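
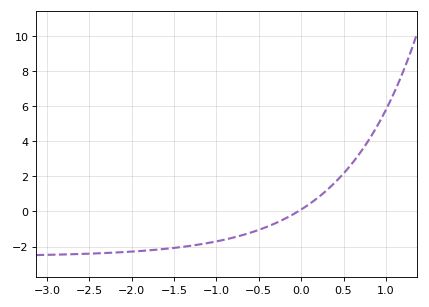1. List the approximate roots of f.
-0.037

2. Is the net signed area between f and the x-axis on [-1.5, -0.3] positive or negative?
negative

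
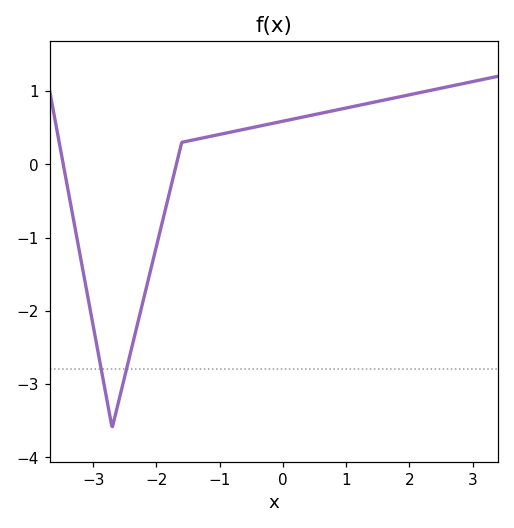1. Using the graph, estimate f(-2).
-1.1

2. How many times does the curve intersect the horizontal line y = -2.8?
2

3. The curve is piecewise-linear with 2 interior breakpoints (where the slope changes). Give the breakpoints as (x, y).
(-2.7, -3.6); (-1.6, 0.3)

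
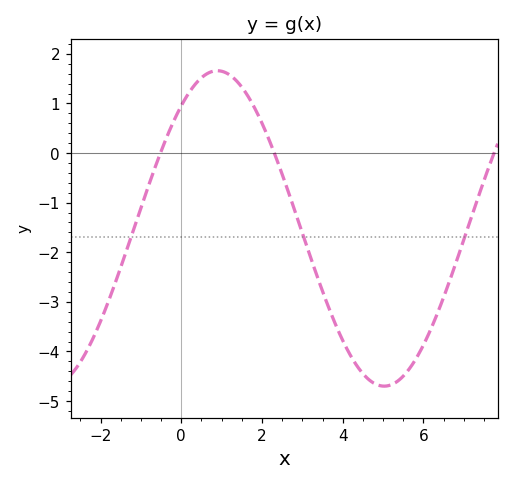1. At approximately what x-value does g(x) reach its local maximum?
0.8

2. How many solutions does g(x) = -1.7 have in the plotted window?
3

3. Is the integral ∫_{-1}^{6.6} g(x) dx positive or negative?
negative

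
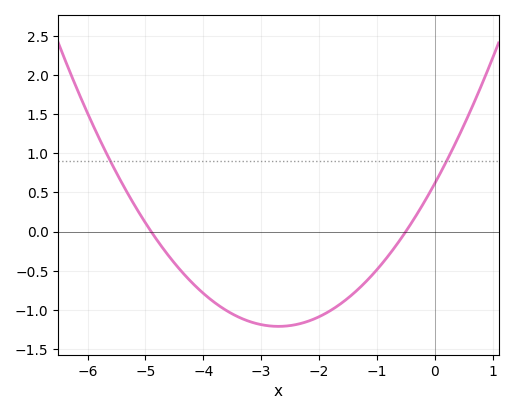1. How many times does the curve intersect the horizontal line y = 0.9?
2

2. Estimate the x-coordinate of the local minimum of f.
-2.8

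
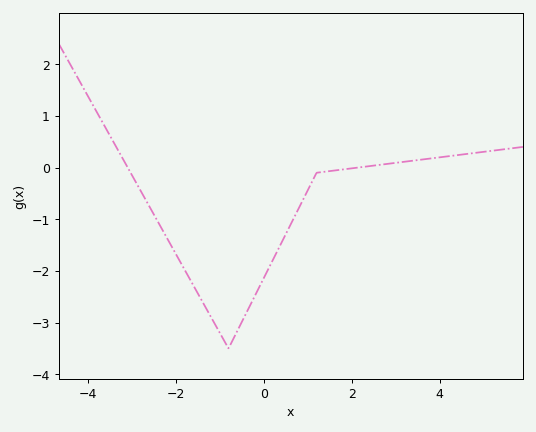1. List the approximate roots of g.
-3.09, 2.14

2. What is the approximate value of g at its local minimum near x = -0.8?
-3.5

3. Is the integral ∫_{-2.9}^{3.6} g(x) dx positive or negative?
negative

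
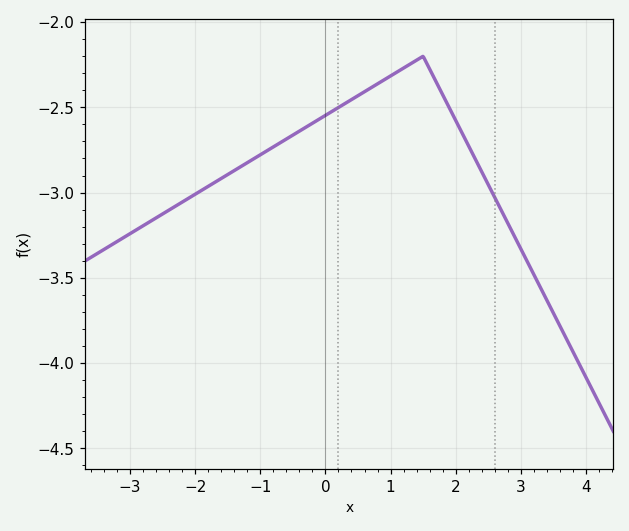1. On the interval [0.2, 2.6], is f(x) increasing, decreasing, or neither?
neither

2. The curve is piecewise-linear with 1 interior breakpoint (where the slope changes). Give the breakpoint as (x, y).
(1.5, -2.2)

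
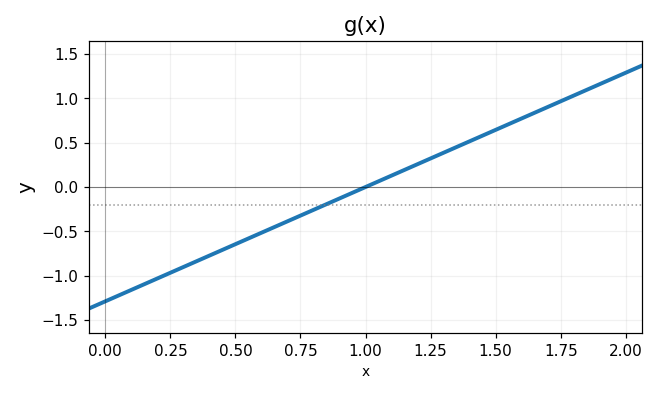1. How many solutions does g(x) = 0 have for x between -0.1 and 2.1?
1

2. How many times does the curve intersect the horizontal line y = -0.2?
1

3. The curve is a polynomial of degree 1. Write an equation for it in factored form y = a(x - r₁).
y = 1.29(x - 1)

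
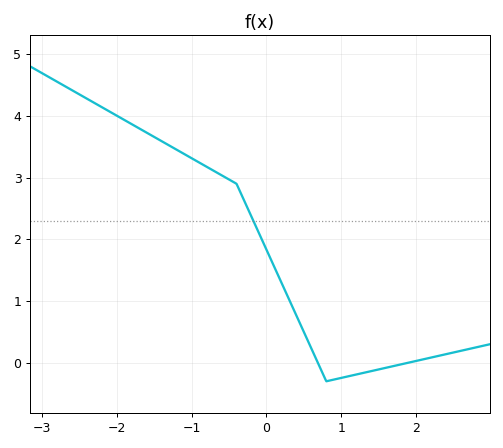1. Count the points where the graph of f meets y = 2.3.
1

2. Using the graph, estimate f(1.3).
-0.2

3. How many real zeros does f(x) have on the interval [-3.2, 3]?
2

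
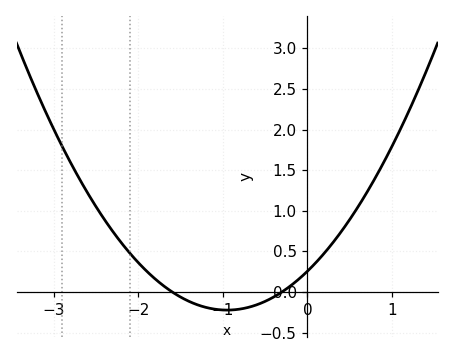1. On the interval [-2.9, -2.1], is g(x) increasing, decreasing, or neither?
decreasing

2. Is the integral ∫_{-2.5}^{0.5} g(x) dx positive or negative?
positive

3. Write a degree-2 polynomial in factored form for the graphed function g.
y = 0.53(x + 1.6)(x + 0.3)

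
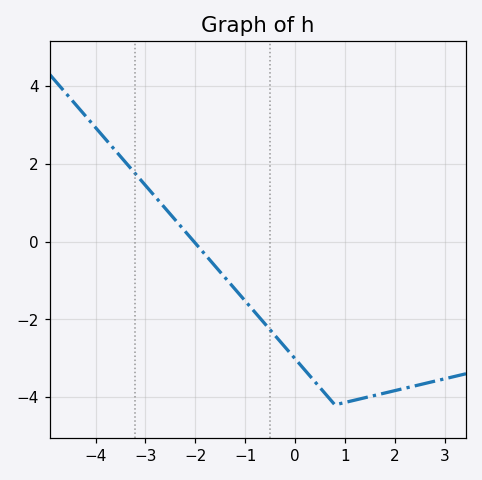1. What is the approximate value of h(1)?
-4.2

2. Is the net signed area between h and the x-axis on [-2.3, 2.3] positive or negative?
negative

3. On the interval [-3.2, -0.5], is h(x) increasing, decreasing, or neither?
decreasing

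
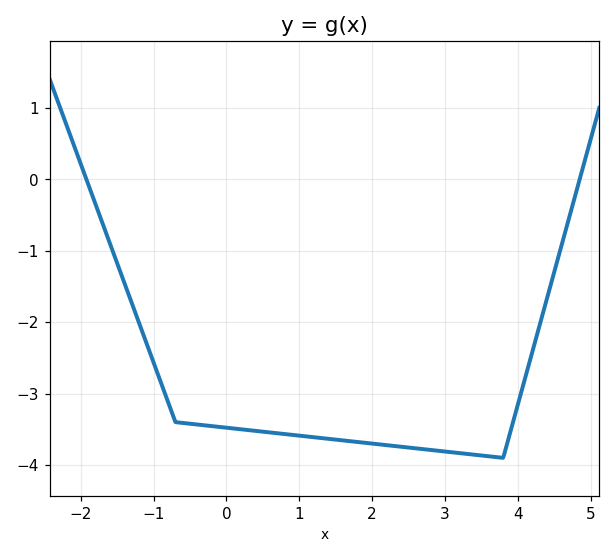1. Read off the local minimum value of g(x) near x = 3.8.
-3.9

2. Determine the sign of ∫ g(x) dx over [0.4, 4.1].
negative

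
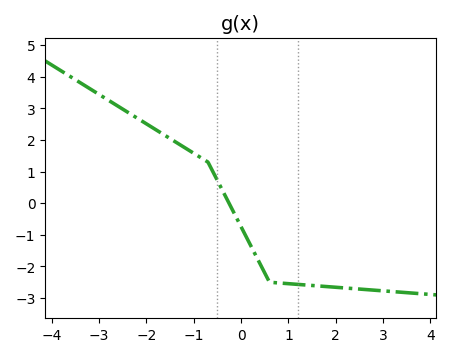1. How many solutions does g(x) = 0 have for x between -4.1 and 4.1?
1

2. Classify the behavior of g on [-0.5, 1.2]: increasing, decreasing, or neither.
decreasing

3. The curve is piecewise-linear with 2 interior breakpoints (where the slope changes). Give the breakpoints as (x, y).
(-0.7, 1.3); (0.6, -2.5)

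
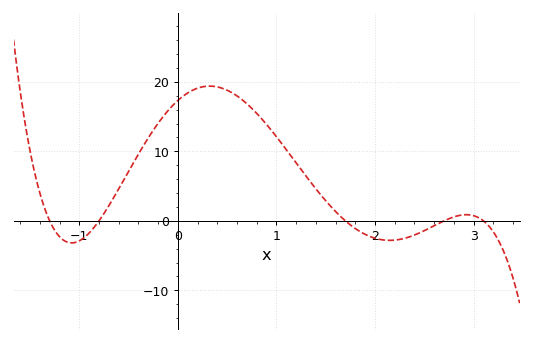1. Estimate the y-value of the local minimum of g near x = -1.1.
-3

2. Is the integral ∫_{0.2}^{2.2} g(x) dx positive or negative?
positive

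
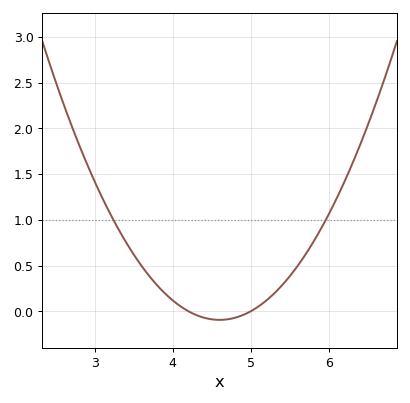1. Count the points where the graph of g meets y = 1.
2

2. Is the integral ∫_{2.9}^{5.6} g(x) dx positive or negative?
positive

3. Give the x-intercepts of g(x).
4.2, 5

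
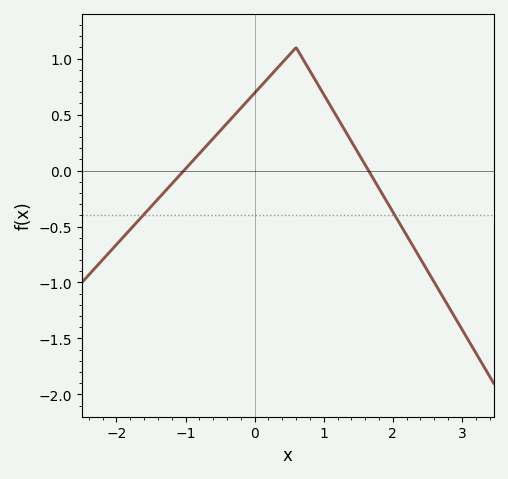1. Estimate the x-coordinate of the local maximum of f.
0.6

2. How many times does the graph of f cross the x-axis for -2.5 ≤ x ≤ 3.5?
2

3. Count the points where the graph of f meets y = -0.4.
2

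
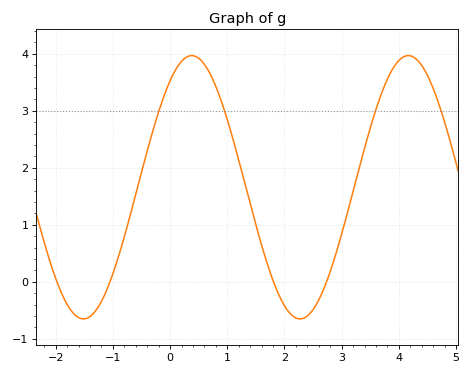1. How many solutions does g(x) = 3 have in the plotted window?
4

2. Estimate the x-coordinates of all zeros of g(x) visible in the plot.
-2, -1.1, 1.8, 2.7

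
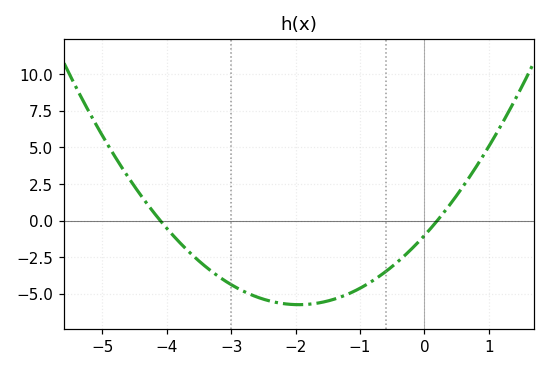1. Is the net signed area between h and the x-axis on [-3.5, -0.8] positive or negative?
negative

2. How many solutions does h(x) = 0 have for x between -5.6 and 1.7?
2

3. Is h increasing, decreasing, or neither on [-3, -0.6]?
neither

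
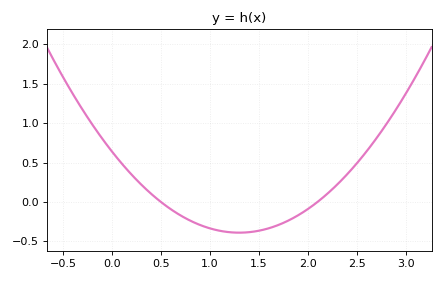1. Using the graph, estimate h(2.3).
0.22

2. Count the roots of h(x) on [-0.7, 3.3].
2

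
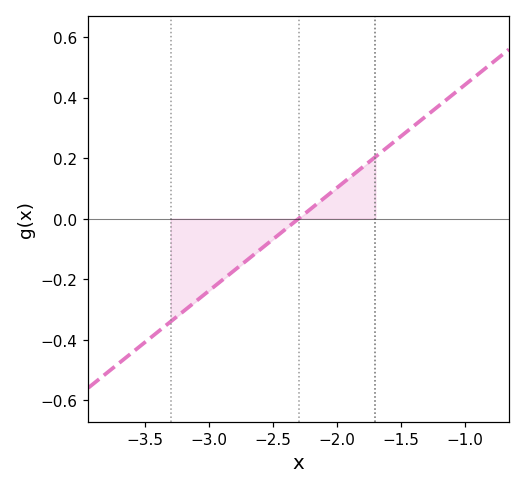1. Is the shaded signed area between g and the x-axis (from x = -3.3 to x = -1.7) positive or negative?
negative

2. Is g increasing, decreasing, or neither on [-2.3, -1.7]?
increasing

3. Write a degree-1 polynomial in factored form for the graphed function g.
y = 0.34(x + 2.3)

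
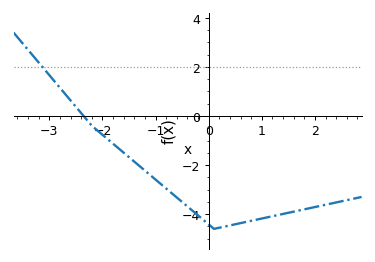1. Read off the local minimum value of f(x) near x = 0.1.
-4.6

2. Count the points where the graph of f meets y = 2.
1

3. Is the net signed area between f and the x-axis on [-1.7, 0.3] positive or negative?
negative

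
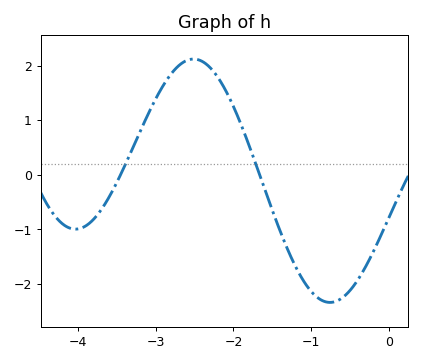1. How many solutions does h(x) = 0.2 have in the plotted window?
2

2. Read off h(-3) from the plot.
1.4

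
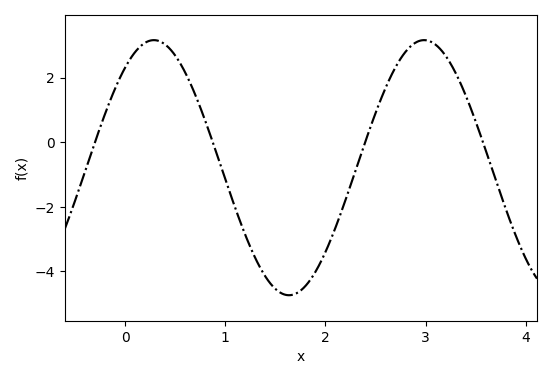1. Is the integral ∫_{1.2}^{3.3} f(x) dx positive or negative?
negative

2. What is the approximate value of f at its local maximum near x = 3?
3.2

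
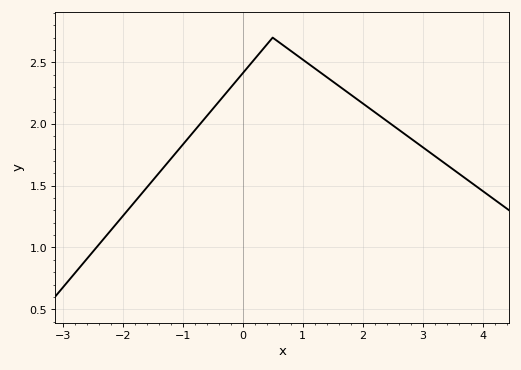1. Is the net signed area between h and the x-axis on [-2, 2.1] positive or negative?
positive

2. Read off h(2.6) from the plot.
1.96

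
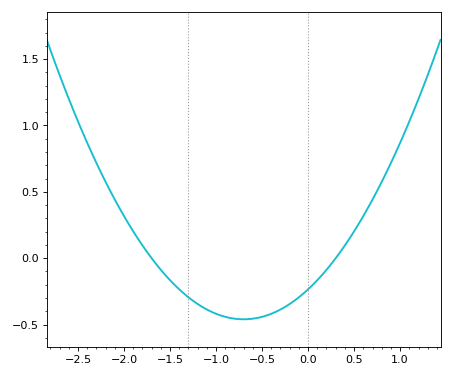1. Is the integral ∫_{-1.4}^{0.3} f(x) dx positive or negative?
negative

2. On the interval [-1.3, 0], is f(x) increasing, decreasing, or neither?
neither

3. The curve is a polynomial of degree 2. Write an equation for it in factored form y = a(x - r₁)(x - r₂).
y = 0.46(x + 1.7)(x - 0.3)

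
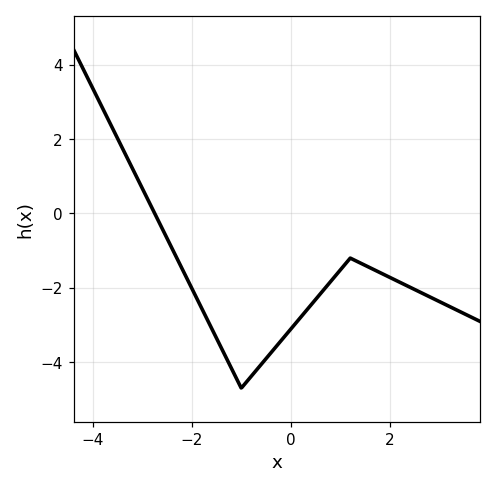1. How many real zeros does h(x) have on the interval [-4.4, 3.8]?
1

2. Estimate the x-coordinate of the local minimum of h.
-1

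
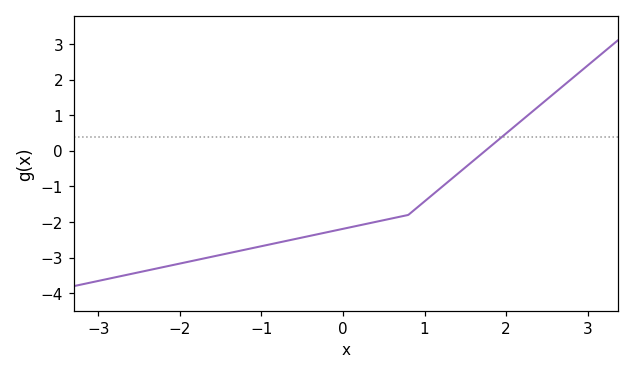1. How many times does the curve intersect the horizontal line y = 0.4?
1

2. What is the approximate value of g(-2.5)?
-3.41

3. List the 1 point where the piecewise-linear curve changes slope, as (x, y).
(0.8, -1.8)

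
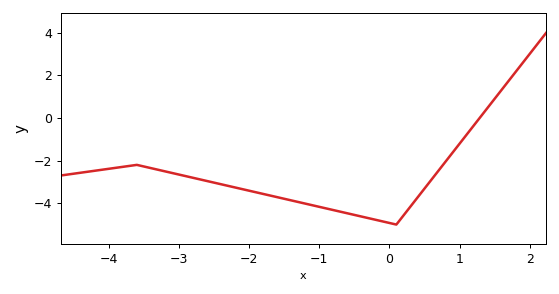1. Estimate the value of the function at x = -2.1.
-3.4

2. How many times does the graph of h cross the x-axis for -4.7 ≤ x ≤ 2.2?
1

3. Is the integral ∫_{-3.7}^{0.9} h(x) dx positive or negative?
negative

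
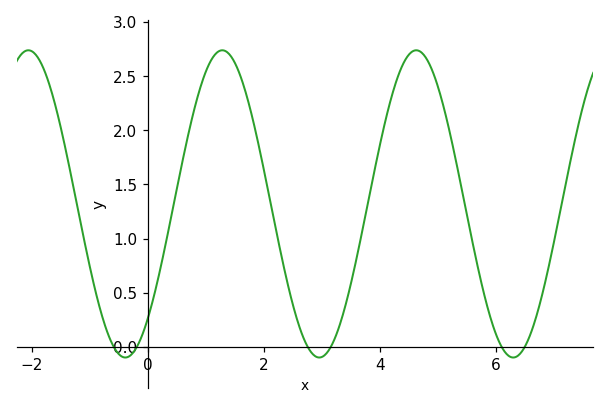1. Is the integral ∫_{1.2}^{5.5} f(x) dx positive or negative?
positive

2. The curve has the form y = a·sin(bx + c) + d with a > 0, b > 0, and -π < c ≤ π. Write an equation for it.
y = 1.42sin(1.9x - 0.84) + 1.32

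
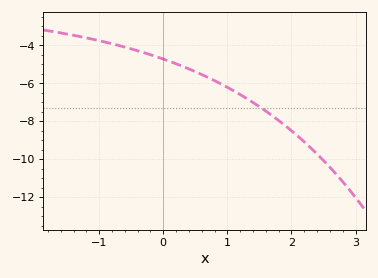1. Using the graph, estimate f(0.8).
-5.8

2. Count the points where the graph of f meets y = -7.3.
1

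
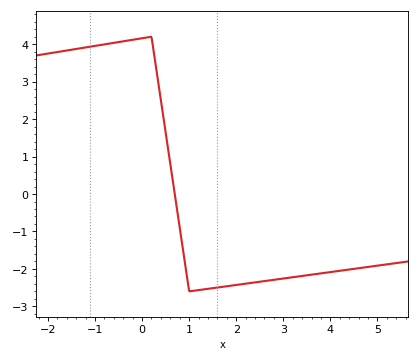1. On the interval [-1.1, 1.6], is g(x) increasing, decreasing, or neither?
neither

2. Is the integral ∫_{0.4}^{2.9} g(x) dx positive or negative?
negative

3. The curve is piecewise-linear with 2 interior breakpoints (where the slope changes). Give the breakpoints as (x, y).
(0.2, 4.2); (1, -2.6)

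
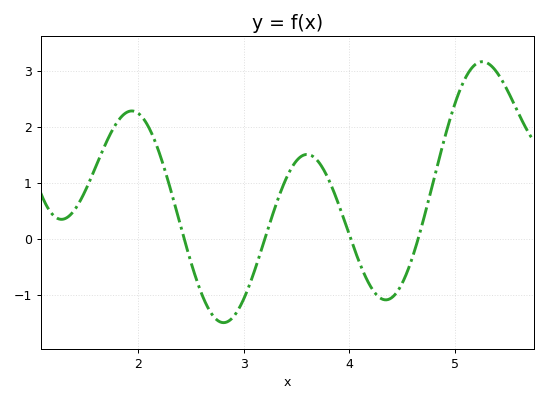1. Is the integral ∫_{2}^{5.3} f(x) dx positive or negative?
positive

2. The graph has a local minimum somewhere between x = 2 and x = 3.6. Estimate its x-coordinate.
2.8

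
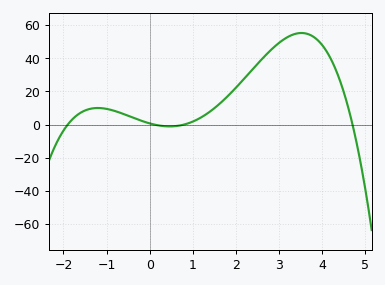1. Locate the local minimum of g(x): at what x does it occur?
0.46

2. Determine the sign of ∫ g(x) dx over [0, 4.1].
positive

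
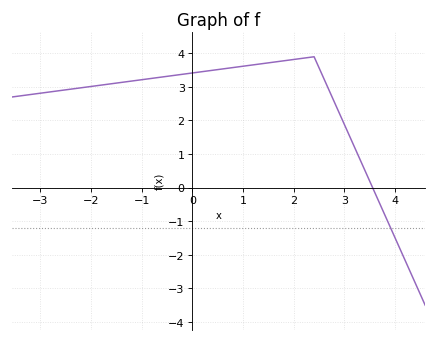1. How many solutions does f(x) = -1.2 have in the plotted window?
1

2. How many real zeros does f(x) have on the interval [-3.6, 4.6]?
1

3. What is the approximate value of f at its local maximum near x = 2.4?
3.9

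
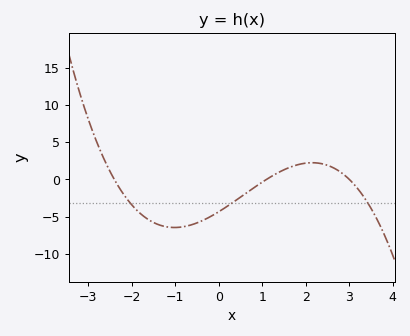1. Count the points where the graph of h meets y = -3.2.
3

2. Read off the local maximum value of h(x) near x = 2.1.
2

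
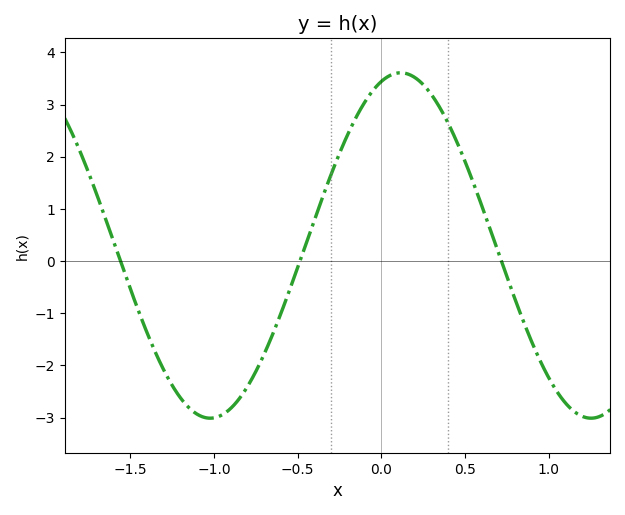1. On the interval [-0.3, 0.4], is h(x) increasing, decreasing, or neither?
neither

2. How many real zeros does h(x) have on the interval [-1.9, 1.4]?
3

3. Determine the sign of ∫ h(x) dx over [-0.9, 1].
positive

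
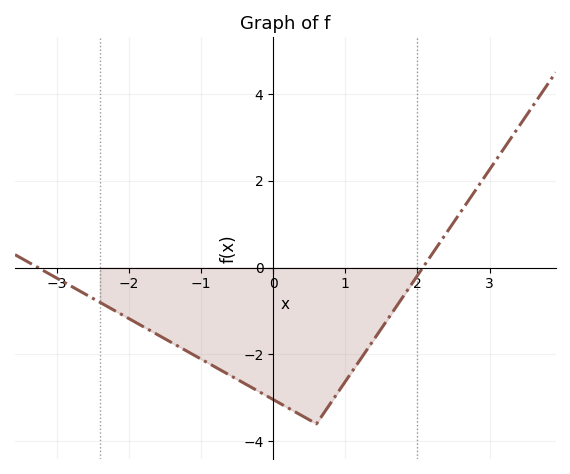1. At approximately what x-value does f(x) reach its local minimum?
0.6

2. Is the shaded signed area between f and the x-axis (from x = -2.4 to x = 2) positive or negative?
negative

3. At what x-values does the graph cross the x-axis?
-3.26, 2.07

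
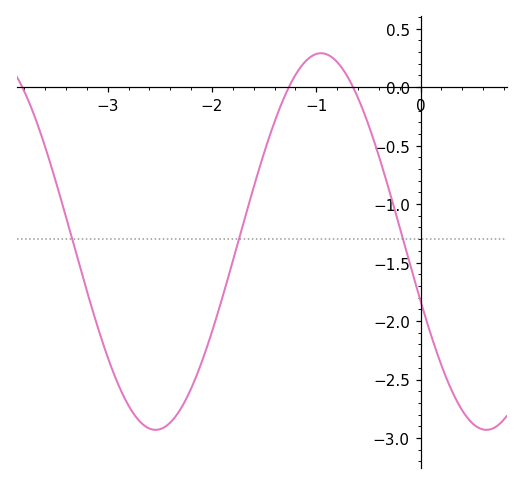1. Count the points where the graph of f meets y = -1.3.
3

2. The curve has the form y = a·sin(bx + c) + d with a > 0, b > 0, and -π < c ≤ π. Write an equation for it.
y = 1.61sin(2x - 2.8) - 1.32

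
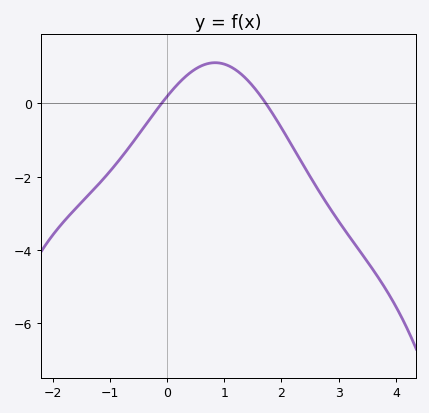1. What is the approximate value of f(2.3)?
-1.4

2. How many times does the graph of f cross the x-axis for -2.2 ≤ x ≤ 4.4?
2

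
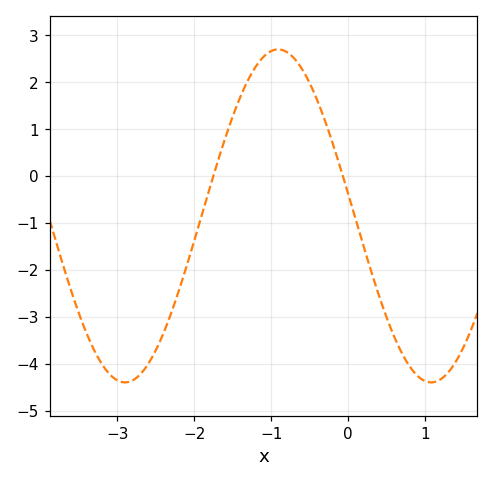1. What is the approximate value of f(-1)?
2.7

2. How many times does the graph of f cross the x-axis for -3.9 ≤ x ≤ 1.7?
2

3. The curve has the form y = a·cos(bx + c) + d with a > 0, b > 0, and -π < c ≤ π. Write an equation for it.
y = 3.55cos(1.6x + 1.4) - 0.85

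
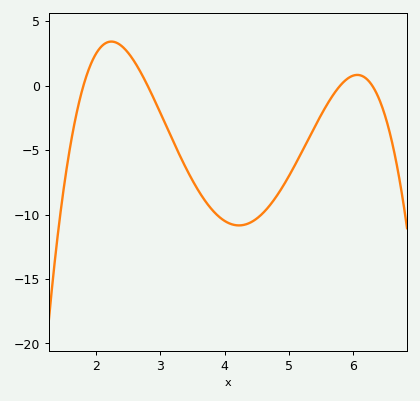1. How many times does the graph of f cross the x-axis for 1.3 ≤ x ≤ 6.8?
4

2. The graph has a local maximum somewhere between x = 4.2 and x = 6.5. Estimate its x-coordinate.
6.07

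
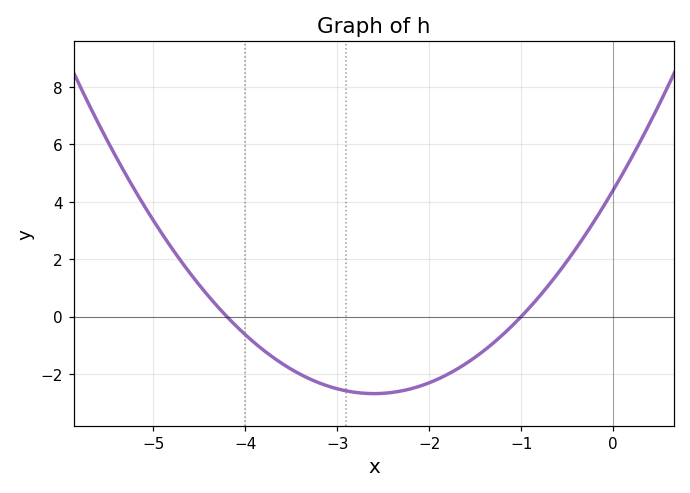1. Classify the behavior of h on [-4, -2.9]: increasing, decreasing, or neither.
decreasing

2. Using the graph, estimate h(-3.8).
-1.18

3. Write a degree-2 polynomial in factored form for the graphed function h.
y = 1.05(x + 4.2)(x + 1)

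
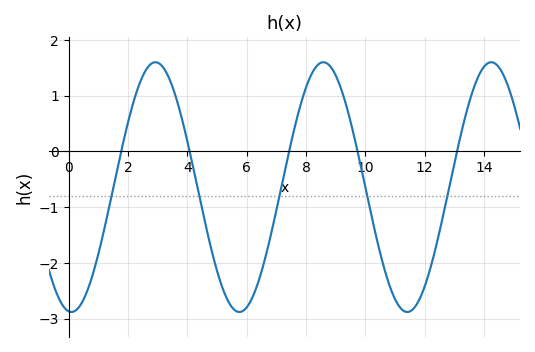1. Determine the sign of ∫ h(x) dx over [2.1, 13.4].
negative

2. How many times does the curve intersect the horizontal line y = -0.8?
5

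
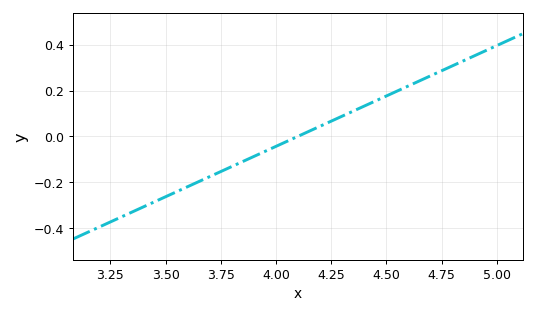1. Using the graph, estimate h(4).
-0.04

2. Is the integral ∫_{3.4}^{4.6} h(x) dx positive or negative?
negative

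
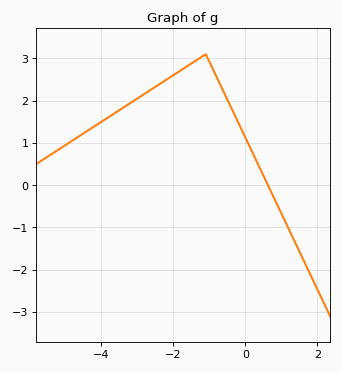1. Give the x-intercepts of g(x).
0.6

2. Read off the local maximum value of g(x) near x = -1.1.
3.1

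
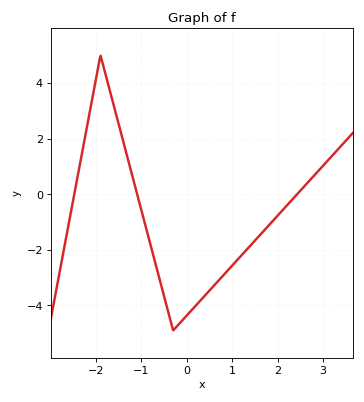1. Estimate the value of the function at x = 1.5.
-1.6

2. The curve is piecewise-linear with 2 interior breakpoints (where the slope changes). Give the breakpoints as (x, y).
(-1.9, 5); (-0.3, -4.9)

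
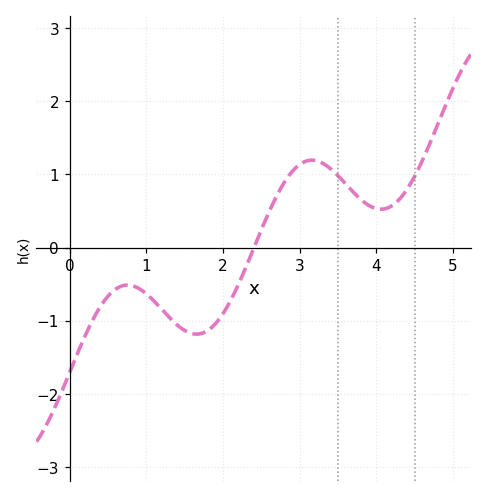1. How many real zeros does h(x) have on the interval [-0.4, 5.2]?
1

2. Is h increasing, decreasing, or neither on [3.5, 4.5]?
neither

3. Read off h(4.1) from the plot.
0.5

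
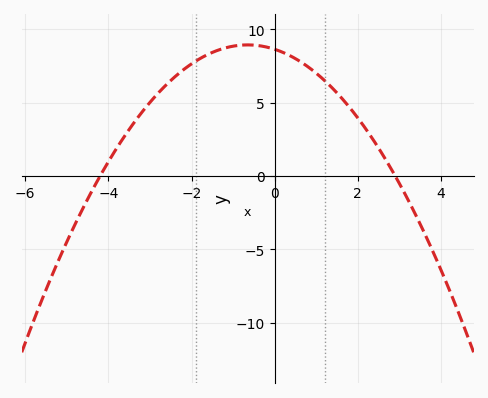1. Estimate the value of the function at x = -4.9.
-4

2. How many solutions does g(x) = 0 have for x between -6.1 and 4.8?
2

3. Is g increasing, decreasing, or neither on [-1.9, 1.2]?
neither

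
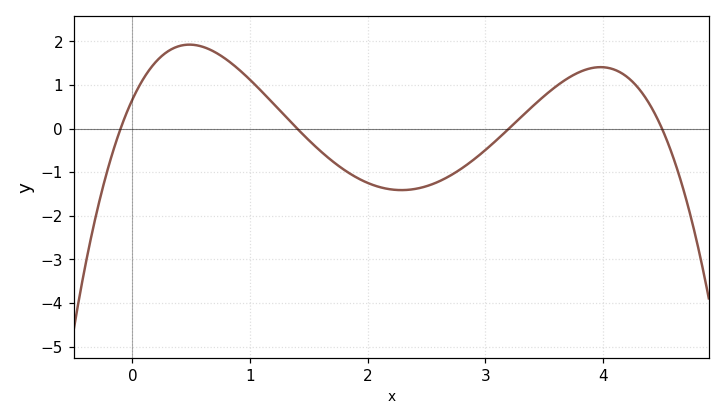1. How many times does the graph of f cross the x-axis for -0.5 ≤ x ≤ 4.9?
4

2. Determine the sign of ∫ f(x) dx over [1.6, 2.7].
negative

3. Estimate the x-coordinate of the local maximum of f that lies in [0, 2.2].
0.484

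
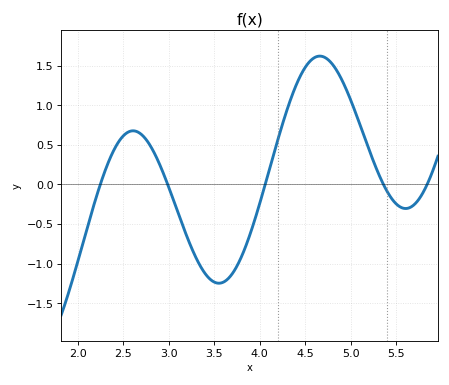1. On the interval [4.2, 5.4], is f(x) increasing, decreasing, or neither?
neither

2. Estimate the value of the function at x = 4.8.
1.52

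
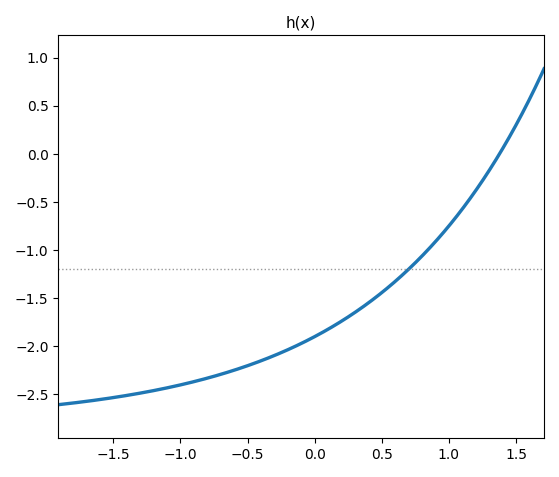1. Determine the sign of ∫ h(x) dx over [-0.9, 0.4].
negative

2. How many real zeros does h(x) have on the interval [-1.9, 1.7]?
1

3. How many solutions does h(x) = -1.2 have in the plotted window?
1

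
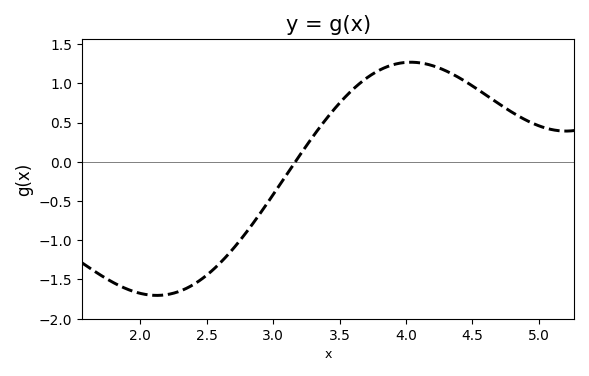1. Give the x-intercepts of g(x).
3.17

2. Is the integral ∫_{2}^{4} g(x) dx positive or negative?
negative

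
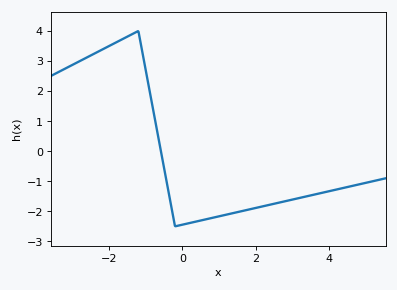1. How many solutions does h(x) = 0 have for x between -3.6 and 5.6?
1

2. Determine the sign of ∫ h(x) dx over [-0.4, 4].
negative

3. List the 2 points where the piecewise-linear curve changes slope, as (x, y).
(-1.2, 4); (-0.2, -2.5)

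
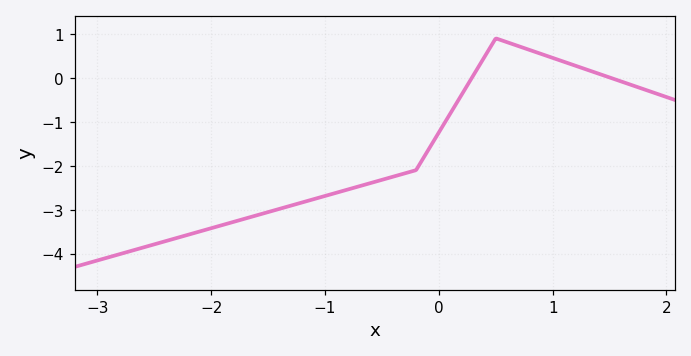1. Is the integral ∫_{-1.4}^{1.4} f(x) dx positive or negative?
negative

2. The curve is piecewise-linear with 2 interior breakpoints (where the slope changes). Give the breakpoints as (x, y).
(-0.2, -2.1); (0.5, 0.9)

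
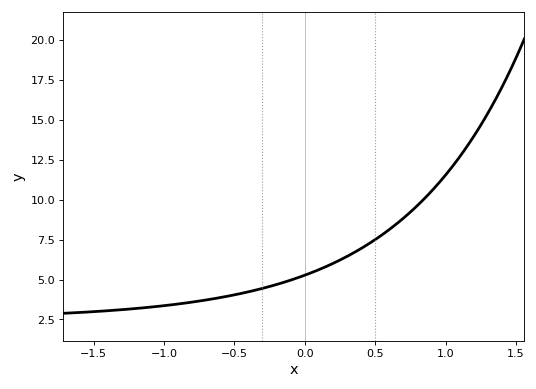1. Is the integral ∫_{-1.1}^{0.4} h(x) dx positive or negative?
positive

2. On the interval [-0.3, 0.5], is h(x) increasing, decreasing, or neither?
increasing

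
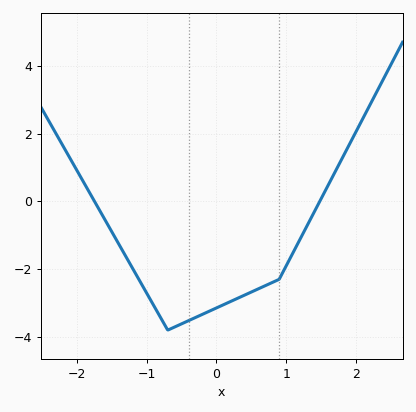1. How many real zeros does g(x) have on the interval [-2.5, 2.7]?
2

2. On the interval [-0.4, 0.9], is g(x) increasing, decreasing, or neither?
increasing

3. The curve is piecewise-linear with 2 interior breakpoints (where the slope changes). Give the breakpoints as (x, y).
(-0.7, -3.8); (0.9, -2.3)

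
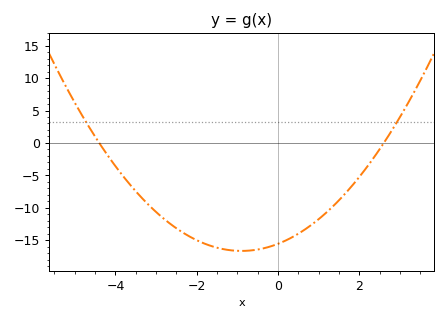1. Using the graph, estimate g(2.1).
-4.42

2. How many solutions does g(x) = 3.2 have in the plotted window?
2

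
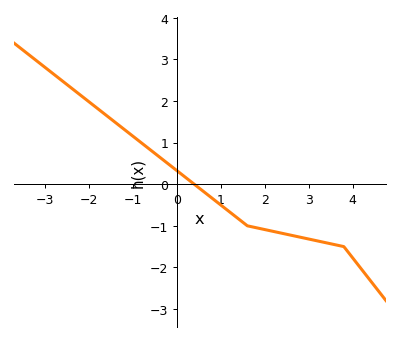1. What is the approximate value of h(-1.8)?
1.81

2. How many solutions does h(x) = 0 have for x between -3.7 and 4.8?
1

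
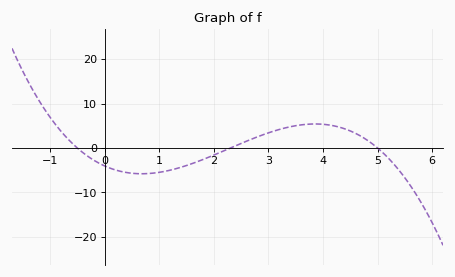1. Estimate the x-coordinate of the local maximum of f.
3.85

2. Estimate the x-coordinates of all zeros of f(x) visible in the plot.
-0.5, 2.3, 5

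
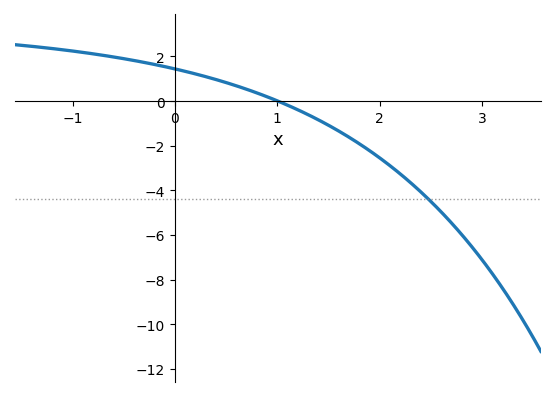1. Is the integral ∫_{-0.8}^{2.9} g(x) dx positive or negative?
negative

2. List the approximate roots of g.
1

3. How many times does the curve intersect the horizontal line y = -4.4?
1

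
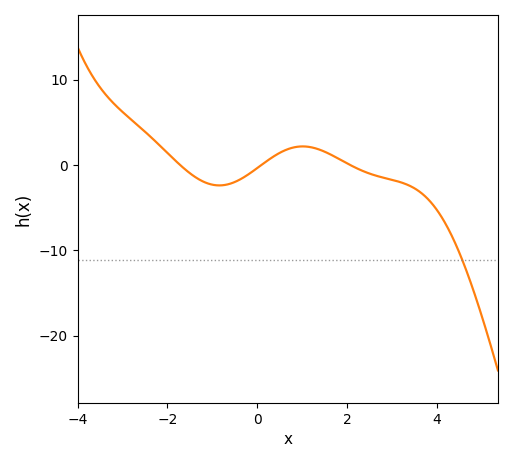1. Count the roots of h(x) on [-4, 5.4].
3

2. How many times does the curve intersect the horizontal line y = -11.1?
1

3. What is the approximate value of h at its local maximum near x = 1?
2.18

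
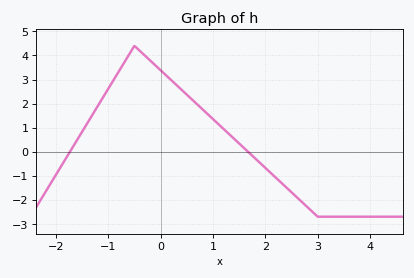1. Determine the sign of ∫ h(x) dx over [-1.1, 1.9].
positive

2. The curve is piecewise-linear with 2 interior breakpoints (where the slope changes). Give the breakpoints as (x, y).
(-0.5, 4.4); (3, -2.7)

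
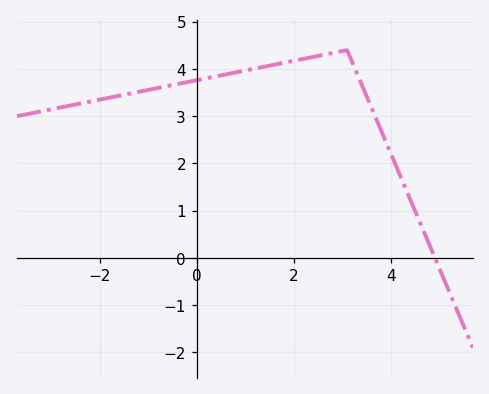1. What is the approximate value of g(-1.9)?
3.37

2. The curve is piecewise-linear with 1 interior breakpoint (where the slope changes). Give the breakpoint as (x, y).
(3.1, 4.4)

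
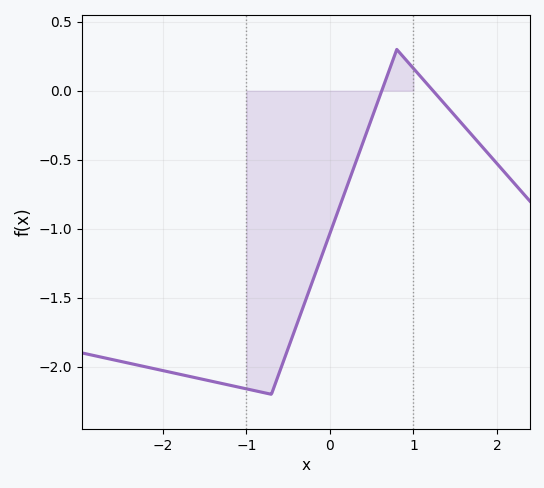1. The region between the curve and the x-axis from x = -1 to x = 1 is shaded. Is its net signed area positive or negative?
negative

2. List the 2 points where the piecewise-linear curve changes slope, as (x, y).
(-0.7, -2.2); (0.8, 0.3)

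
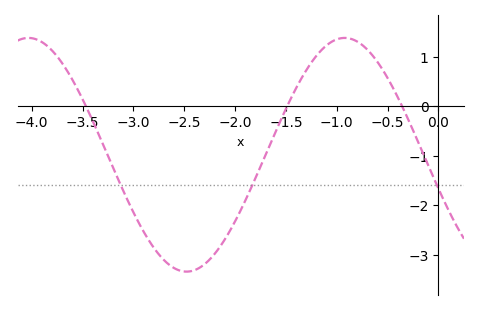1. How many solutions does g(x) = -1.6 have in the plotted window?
3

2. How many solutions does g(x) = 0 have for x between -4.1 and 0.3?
3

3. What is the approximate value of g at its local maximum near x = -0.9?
1.38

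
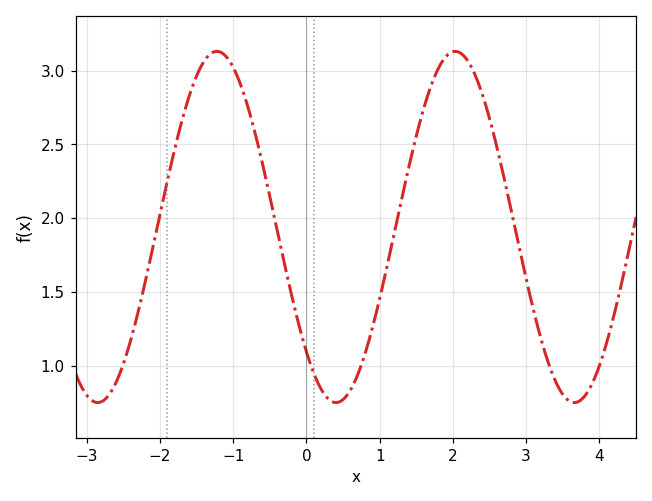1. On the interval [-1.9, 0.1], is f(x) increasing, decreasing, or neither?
neither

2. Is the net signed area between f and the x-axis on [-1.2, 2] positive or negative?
positive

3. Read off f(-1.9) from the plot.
2.25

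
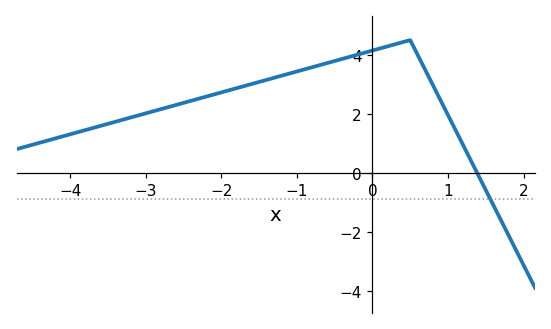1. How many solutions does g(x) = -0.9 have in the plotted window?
1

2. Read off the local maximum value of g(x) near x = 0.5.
4.5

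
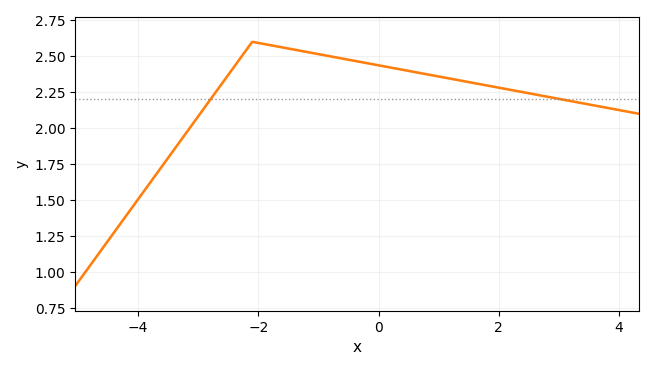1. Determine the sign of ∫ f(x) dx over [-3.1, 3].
positive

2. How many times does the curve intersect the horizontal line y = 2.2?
2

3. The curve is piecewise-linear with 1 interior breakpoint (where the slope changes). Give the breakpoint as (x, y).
(-2.1, 2.6)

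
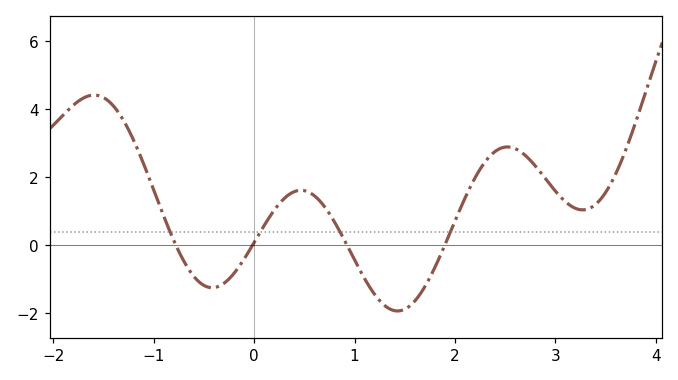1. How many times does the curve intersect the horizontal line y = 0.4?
4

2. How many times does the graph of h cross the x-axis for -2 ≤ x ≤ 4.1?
4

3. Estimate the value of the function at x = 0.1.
0.6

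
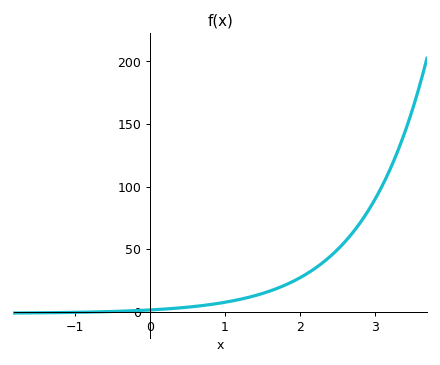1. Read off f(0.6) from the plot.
5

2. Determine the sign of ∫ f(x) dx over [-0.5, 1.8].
positive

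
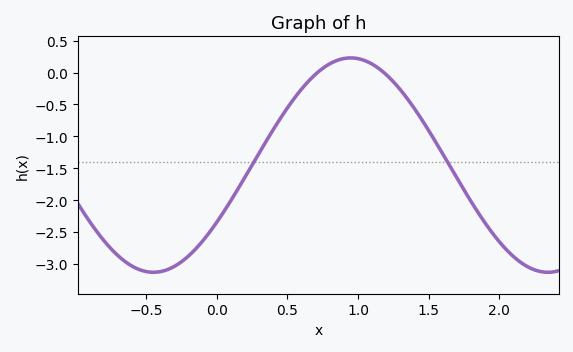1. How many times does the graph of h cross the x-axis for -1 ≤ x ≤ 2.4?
2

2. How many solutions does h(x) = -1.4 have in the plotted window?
2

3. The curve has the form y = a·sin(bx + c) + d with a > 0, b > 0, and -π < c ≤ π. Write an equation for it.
y = 1.68sin(2.25x - 0.562) - 1.45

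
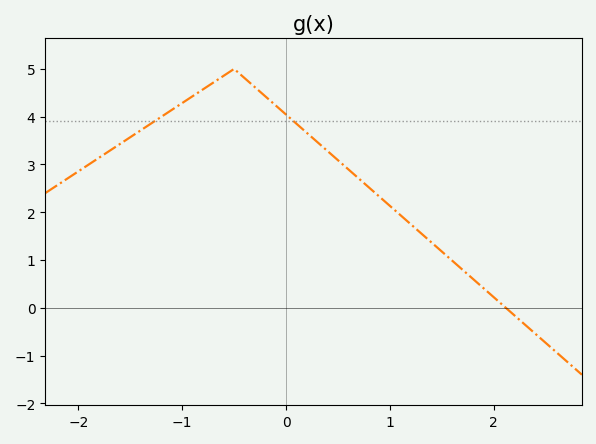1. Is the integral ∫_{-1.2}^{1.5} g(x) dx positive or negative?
positive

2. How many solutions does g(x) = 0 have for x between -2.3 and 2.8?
1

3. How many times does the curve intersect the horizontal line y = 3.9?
2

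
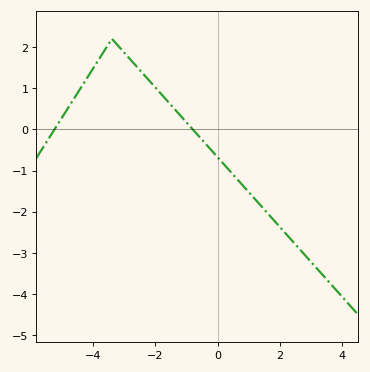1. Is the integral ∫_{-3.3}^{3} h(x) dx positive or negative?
negative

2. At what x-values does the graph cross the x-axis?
-5.2, -0.8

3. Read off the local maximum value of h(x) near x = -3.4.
2.2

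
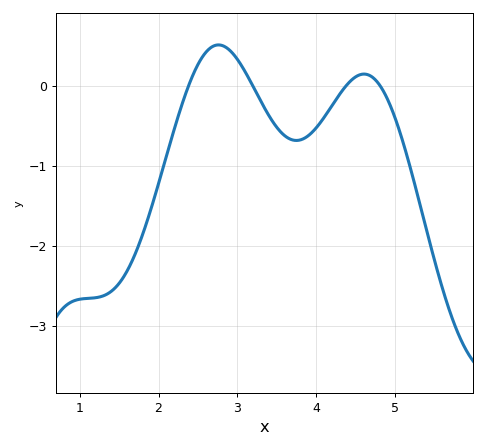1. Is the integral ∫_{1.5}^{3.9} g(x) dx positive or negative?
negative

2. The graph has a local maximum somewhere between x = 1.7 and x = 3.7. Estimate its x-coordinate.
2.8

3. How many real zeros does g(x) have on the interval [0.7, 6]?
4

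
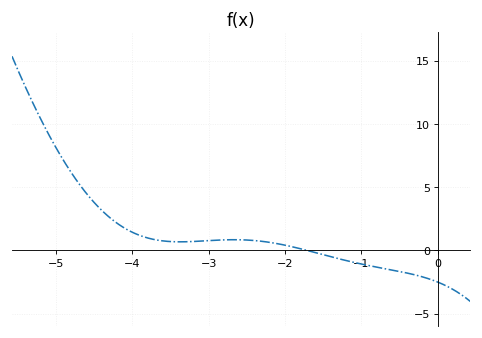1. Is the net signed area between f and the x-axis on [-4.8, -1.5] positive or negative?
positive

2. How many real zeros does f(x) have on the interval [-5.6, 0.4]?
1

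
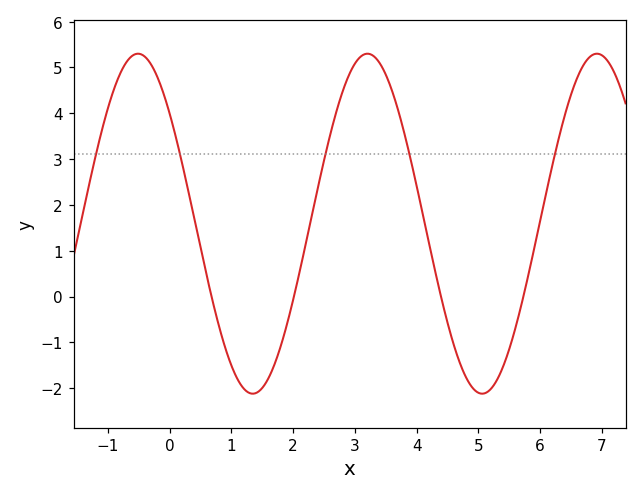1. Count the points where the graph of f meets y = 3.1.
5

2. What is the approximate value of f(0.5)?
1.06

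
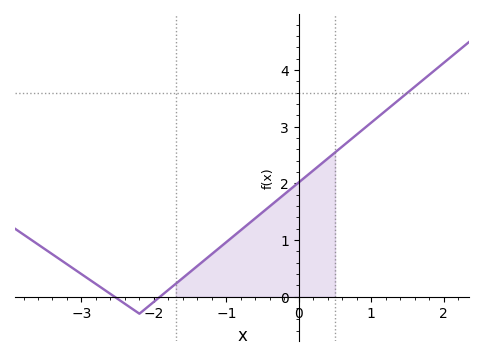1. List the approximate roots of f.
-2.54, -1.92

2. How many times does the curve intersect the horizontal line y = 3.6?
1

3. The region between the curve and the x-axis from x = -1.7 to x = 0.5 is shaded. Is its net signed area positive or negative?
positive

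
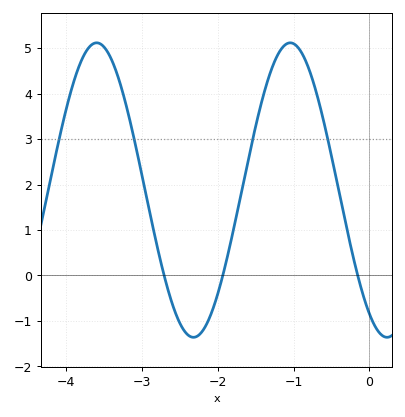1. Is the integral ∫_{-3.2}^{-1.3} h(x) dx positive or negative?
positive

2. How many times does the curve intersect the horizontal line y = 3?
4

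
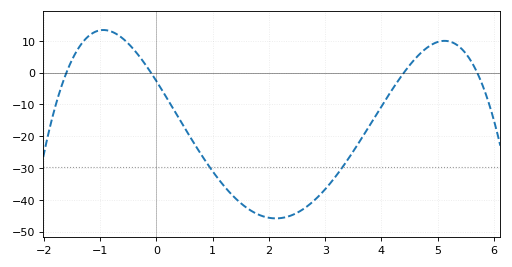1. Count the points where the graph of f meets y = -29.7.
2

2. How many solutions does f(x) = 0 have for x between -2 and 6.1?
4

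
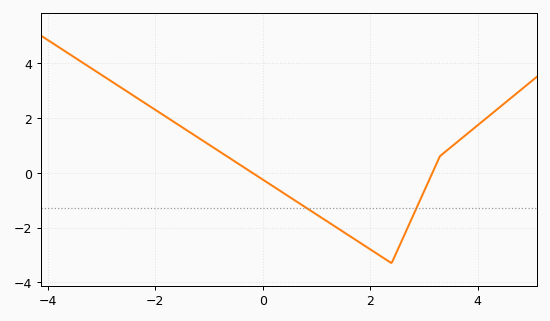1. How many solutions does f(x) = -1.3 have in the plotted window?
2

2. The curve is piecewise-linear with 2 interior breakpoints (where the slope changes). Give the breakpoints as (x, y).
(2.4, -3.3); (3.3, 0.6)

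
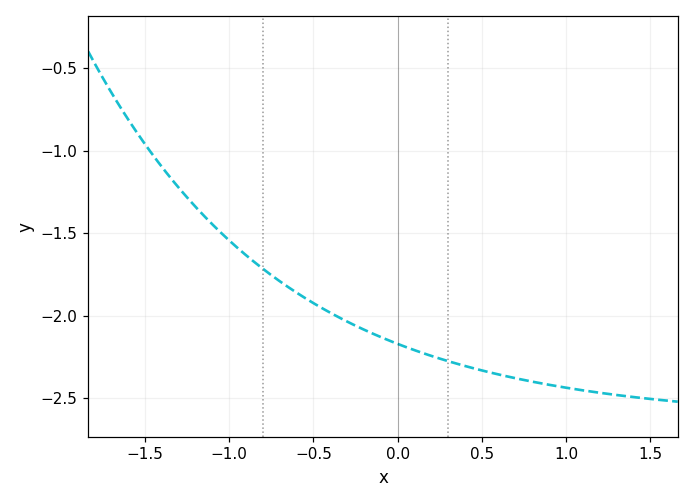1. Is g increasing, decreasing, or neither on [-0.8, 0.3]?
decreasing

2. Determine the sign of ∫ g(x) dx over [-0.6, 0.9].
negative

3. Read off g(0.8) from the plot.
-2.4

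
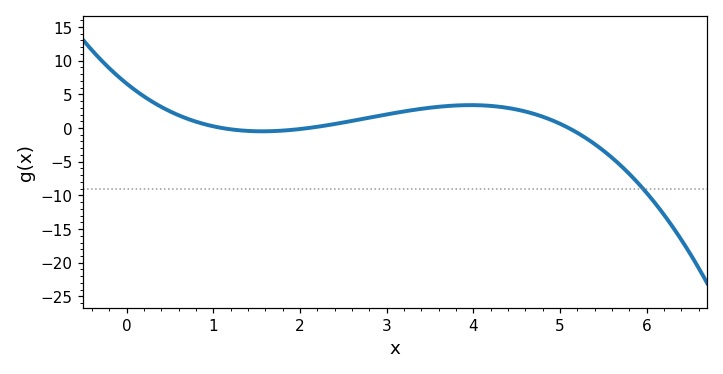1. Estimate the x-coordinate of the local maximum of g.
4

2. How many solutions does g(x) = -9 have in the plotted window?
1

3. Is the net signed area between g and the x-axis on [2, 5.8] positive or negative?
positive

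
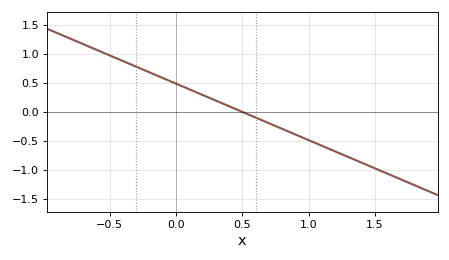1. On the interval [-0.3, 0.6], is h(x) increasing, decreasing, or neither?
decreasing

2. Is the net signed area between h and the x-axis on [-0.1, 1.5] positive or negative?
negative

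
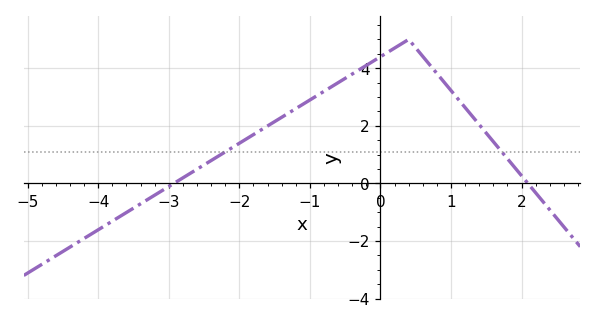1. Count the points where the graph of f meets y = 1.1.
2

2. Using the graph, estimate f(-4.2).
-1.91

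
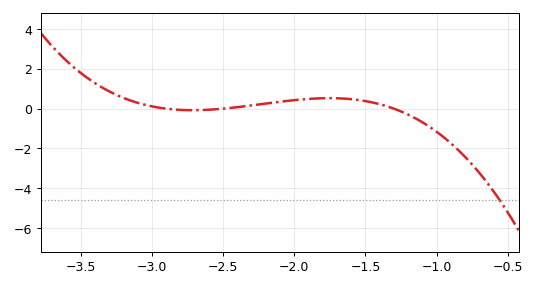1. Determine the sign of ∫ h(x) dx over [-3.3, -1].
positive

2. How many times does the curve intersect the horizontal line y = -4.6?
1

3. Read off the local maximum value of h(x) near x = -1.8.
0.528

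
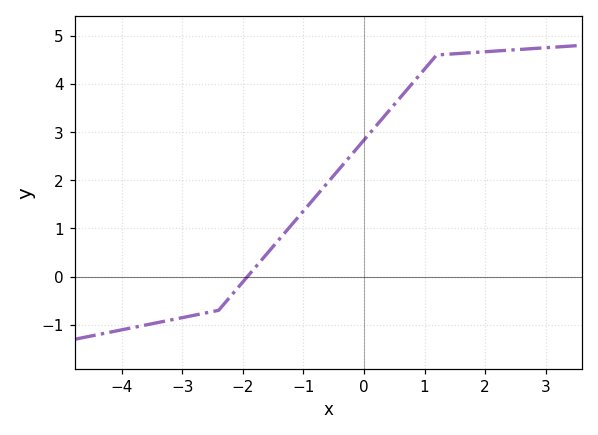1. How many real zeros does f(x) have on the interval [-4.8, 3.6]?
1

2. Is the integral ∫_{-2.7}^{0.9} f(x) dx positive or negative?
positive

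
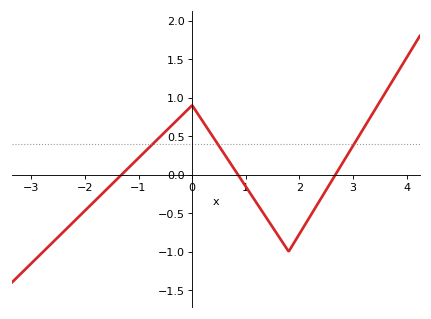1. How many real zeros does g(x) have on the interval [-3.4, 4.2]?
3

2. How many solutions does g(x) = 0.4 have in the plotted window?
3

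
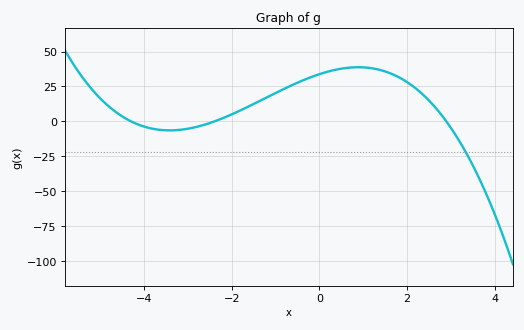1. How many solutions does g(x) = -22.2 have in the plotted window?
1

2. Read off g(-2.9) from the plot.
-4.59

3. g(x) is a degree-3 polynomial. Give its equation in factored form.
y = -1.13(x + 4.3)(x + 2.4)(x - 2.9)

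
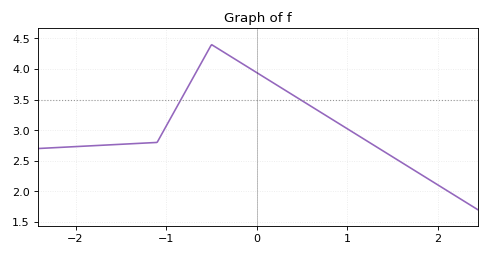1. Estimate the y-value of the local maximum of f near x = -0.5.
4.4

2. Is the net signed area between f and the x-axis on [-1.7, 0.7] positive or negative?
positive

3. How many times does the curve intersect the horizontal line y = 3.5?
2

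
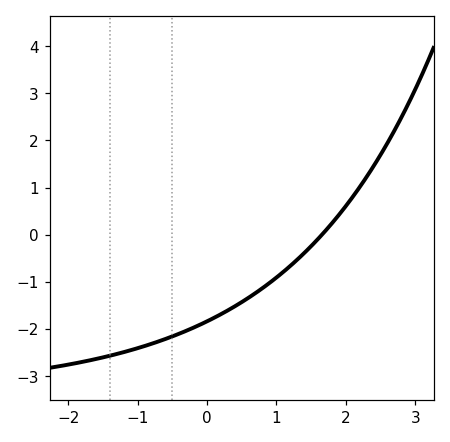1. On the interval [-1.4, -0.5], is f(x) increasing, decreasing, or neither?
increasing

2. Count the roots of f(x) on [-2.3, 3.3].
1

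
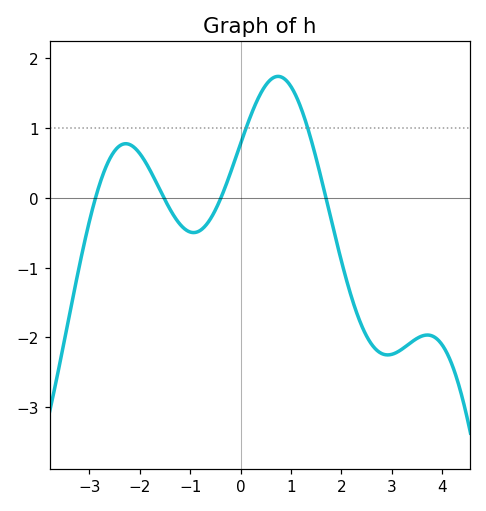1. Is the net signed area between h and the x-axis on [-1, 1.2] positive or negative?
positive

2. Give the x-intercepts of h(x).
-2.8, -1.6, -0.4, 1.6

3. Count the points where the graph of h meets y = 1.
2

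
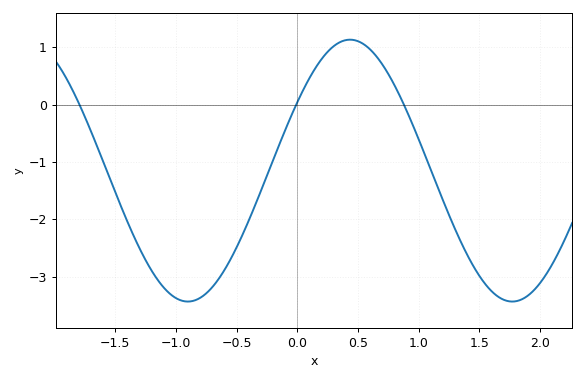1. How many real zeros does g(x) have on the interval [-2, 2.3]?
3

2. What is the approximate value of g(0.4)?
1.12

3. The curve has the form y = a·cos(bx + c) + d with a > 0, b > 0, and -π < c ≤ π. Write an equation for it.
y = 2.28cos(2.35x - 1.02) - 1.15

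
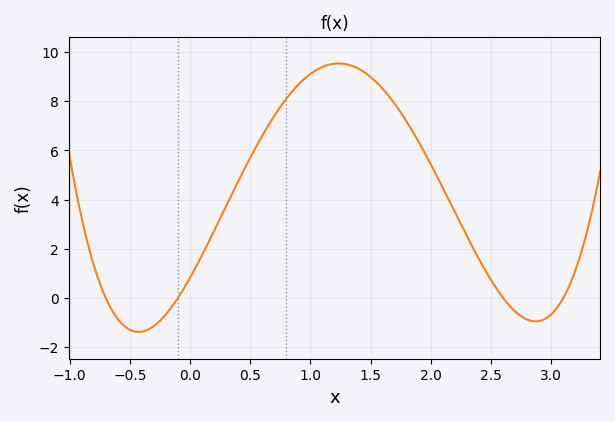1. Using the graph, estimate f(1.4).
9.4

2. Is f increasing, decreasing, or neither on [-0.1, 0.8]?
increasing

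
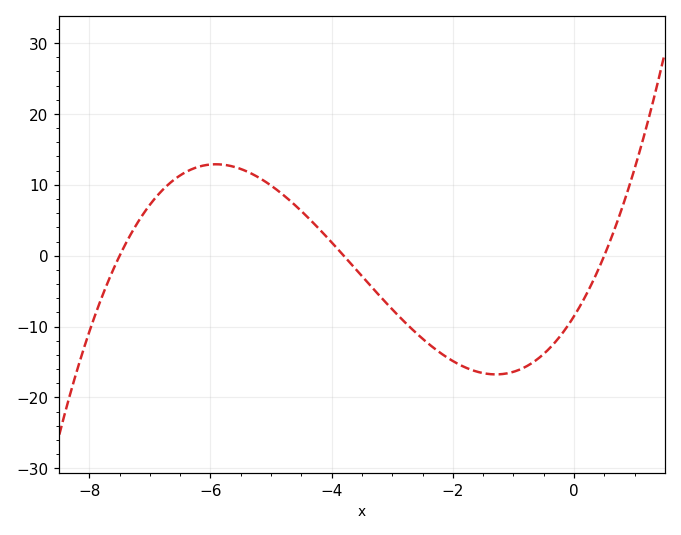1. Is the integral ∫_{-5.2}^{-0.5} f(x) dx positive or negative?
negative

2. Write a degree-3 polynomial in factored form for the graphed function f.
y = 0.6(x + 7.5)(x + 3.8)(x - 0.5)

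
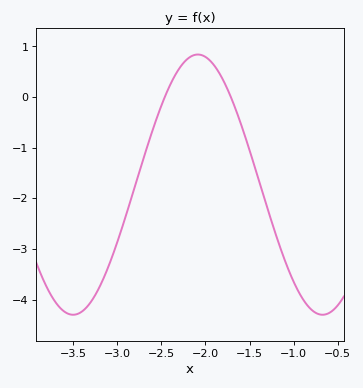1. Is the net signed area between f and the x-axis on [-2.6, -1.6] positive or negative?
positive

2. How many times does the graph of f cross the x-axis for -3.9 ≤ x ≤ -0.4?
2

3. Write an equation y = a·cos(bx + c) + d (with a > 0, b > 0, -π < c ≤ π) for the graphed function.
y = 2.57cos(2.2x - 1.6) - 1.73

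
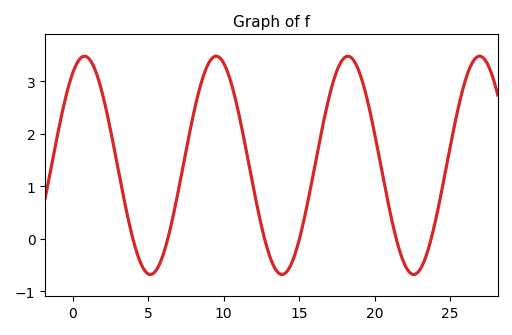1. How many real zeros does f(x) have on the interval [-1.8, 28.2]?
6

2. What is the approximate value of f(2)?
2.7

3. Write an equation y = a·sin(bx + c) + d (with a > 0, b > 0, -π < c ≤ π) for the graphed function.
y = 2.08sin(0.72x + 1) + 1.4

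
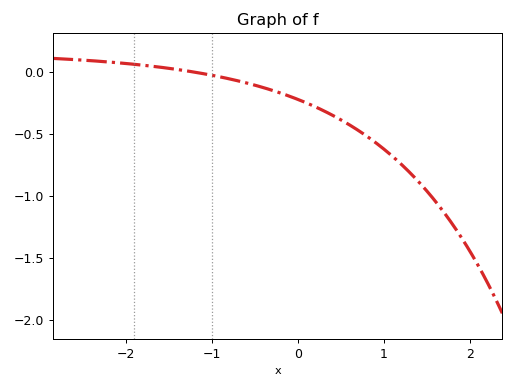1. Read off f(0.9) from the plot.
-0.566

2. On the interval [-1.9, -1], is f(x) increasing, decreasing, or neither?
decreasing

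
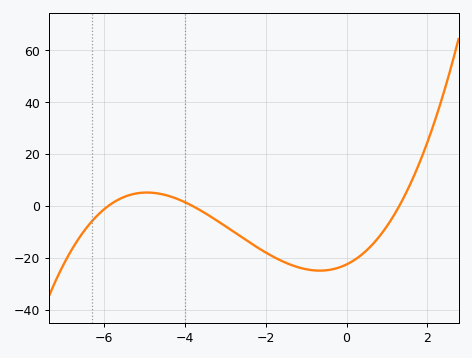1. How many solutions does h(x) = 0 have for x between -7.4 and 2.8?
3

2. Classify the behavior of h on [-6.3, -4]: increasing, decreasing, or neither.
neither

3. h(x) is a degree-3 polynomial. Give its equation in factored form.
y = 0.77(x + 5.9)(x + 3.8)(x - 1.3)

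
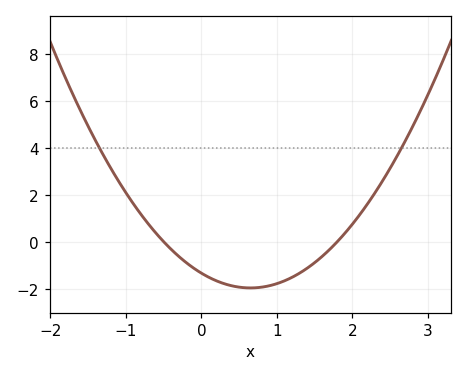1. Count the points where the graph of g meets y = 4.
2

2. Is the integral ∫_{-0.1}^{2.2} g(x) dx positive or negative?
negative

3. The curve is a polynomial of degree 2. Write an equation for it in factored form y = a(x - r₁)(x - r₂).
y = 1.49(x + 0.5)(x - 1.8)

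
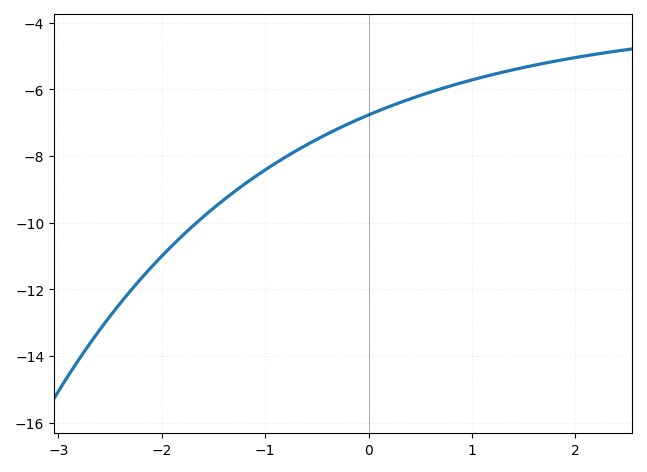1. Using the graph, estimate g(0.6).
-6.08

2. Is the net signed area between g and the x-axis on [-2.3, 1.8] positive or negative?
negative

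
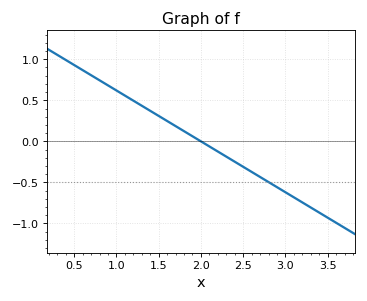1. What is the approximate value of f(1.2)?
0.5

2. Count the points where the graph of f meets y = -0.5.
1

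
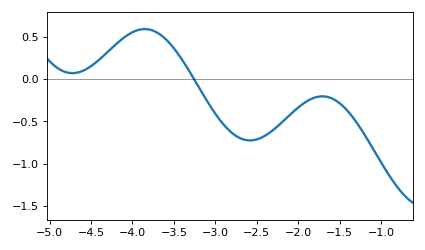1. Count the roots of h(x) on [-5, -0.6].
1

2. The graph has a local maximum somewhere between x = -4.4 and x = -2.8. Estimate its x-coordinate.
-3.9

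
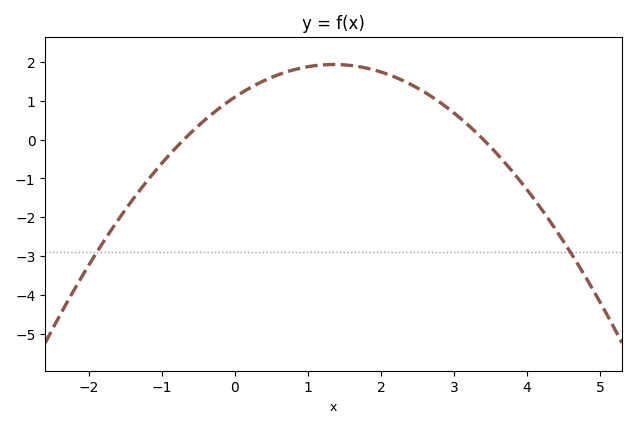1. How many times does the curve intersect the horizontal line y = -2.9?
2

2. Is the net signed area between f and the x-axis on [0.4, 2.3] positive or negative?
positive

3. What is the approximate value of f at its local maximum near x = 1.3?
1.93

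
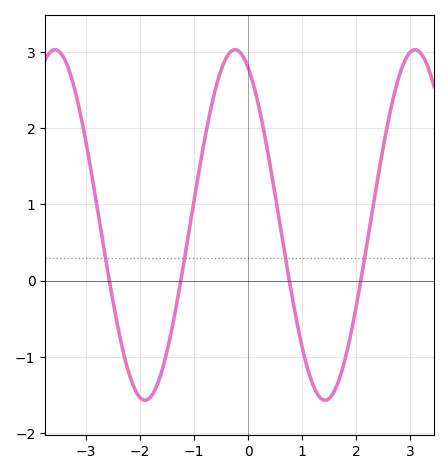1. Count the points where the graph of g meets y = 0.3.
4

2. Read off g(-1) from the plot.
1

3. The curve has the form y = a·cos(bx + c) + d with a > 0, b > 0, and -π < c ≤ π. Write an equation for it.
y = 2.3cos(1.9x + 0.45) + 0.73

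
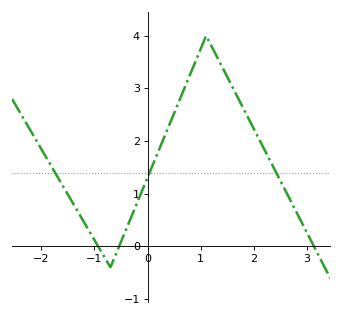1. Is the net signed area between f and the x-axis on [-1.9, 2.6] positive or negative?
positive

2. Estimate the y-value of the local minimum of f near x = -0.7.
-0.4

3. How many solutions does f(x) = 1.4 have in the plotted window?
3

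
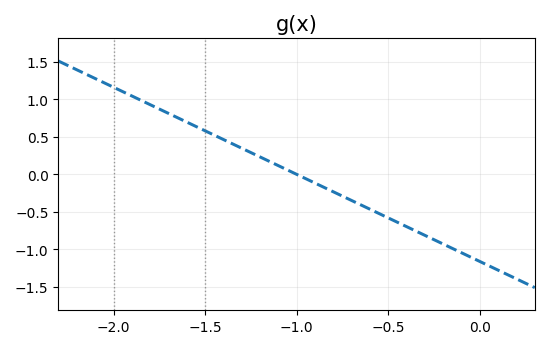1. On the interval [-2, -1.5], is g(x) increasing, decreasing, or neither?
decreasing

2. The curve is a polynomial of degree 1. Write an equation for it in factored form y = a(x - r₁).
y = -1.16(x + 1)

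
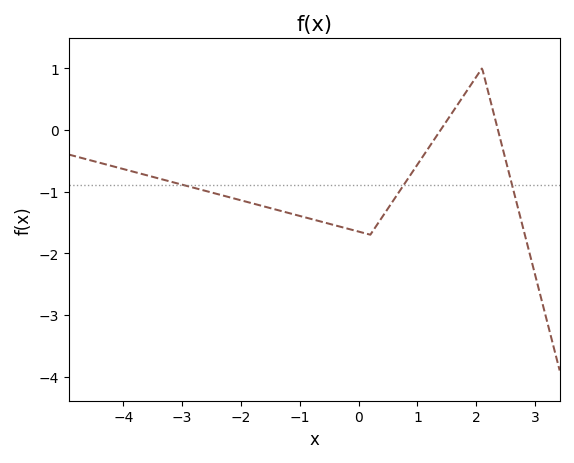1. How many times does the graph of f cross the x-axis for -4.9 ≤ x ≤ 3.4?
2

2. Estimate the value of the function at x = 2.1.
1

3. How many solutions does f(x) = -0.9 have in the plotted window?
3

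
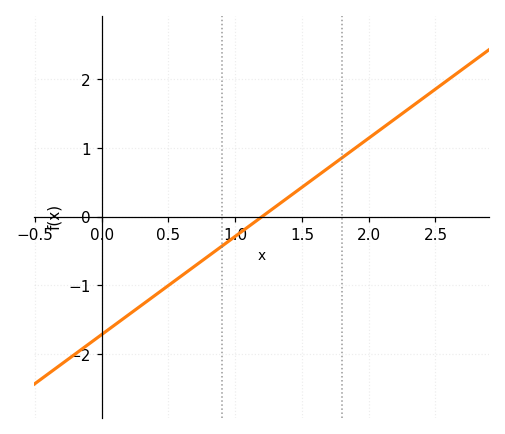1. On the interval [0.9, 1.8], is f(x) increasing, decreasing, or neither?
increasing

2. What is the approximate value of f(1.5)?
0.4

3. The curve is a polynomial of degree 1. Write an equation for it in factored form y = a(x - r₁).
y = 1.43(x - 1.2)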